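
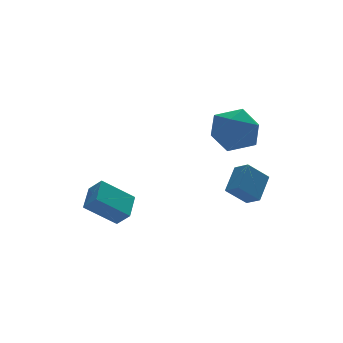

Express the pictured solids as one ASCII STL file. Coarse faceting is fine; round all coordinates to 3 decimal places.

solid 
facet normal -0.766 0.198 0.611
outer loop
vertex -4.723 1.21 -2.742
vertex -4.012 2.255 -2.189
vertex -5.072 1.776 -3.363
endloop
endfacet
facet normal -0.515 -0.758 -0.401
outer loop
vertex -3.708 1.425 -4.451
vertex -4.723 1.21 -2.742
vertex -5.072 1.776 -3.363
endloop
endfacet
facet normal -0.766 0.197 0.611
outer loop
vertex -5.072 1.776 -3.363
vertex -4.012 2.255 -2.189
vertex -4.361 2.821 -2.809
endloop
endfacet
facet normal -0.384 0.623 -0.682
outer loop
vertex -4.361 2.821 -2.809
vertex -3.708 1.425 -4.451
vertex -5.072 1.776 -3.363
endloop
endfacet
facet normal 0.384 -0.622 0.682
outer loop
vertex -4.723 1.21 -2.742
vertex -2.648 1.904 -3.277
vertex -4.012 2.255 -2.189
endloop
endfacet
facet normal -0.515 -0.757 -0.401
outer loop
vertex -3.359 0.859 -3.831
vertex -4.723 1.21 -2.742
vertex -3.708 1.425 -4.451
endloop
endfacet
facet normal 0.384 -0.623 0.682
outer loop
vertex -3.359 0.859 -3.831
vertex -2.648 1.904 -3.277
vertex -4.723 1.21 -2.742
endloop
endfacet
facet normal 0.515 0.757 0.401
outer loop
vertex -4.012 2.255 -2.189
vertex -2.648 1.904 -3.277
vertex -4.361 2.821 -2.809
endloop
endfacet
facet normal -0.384 0.622 -0.682
outer loop
vertex -2.997 2.47 -3.898
vertex -3.708 1.425 -4.451
vertex -4.361 2.821 -2.809
endloop
endfacet
facet normal 0.515 0.758 0.401
outer loop
vertex -4.361 2.821 -2.809
vertex -2.648 1.904 -3.277
vertex -2.997 2.47 -3.898
endloop
endfacet
facet normal 0.766 -0.198 -0.612
outer loop
vertex -2.997 2.47 -3.898
vertex -3.359 0.859 -3.831
vertex -3.708 1.425 -4.451
endloop
endfacet
facet normal 0.767 -0.198 -0.611
outer loop
vertex -2.648 1.904 -3.277
vertex -3.359 0.859 -3.831
vertex -2.997 2.47 -3.898
endloop
endfacet
facet normal -0.591 -0.550 -0.591
outer loop
vertex 0.968 -2.413 -2.456
vertex 0.024 -2.303 -1.614
vertex 0.714 -1.74 -2.828
endloop
endfacet
facet normal 0.743 -0.086 -0.663
outer loop
vertex 1.576 -0.937 -1.966
vertex 0.968 -2.413 -2.456
vertex 0.714 -1.74 -2.828
endloop
endfacet
facet normal -0.590 -0.550 -0.591
outer loop
vertex 0.714 -1.74 -2.828
vertex 0.024 -2.303 -1.614
vertex -0.23 -1.63 -1.987
endloop
endfacet
facet normal -0.313 0.831 -0.460
outer loop
vertex -0.23 -1.63 -1.987
vertex 1.576 -0.937 -1.966
vertex 0.714 -1.74 -2.828
endloop
endfacet
facet normal 0.314 -0.831 0.460
outer loop
vertex 0.968 -2.413 -2.456
vertex 0.886 -1.5 -0.752
vertex 0.024 -2.303 -1.614
endloop
endfacet
facet normal 0.744 -0.086 -0.663
outer loop
vertex 1.83 -1.61 -1.593
vertex 0.968 -2.413 -2.456
vertex 1.576 -0.937 -1.966
endloop
endfacet
facet normal 0.313 -0.831 0.460
outer loop
vertex 1.83 -1.61 -1.593
vertex 0.886 -1.5 -0.752
vertex 0.968 -2.413 -2.456
endloop
endfacet
facet normal -0.744 0.087 0.663
outer loop
vertex 0.024 -2.303 -1.614
vertex 0.886 -1.5 -0.752
vertex -0.23 -1.63 -1.987
endloop
endfacet
facet normal -0.313 0.831 -0.460
outer loop
vertex 0.632 -0.827 -1.124
vertex 1.576 -0.937 -1.966
vertex -0.23 -1.63 -1.987
endloop
endfacet
facet normal -0.744 0.086 0.663
outer loop
vertex -0.23 -1.63 -1.987
vertex 0.886 -1.5 -0.752
vertex 0.632 -0.827 -1.124
endloop
endfacet
facet normal 0.591 0.550 0.590
outer loop
vertex 0.632 -0.827 -1.124
vertex 1.83 -1.61 -1.593
vertex 1.576 -0.937 -1.966
endloop
endfacet
facet normal 0.591 0.550 0.591
outer loop
vertex 0.886 -1.5 -0.752
vertex 1.83 -1.61 -1.593
vertex 0.632 -0.827 -1.124
endloop
endfacet
facet normal 0.144 0.902 -0.408
outer loop
vertex 0.732 -1.103 0.503
vertex -0.356 -0.752 0.896
vertex 0.618 -0.592 1.593
endloop
endfacet
facet normal 0.764 0.612 -0.207
outer loop
vertex 0.732 -1.103 0.503
vertex 0.618 -0.592 1.593
vertex 1.344 -1.548 1.447
endloop
endfacet
facet normal 0.836 -0.012 -0.548
outer loop
vertex 0.732 -1.103 0.503
vertex 1.344 -1.548 1.447
vertex 0.817 -2.3 0.659
endloop
endfacet
facet normal 0.262 -0.106 -0.959
outer loop
vertex 0.732 -1.103 0.503
vertex 0.817 -2.3 0.659
vertex -0.233 -1.808 0.318
endloop
endfacet
facet normal -0.167 0.458 -0.873
outer loop
vertex 0.732 -1.103 0.503
vertex -0.233 -1.808 0.318
vertex -0.356 -0.752 0.896
endloop
endfacet
facet normal 0.727 0.477 0.493
outer loop
vertex 1.344 -1.548 1.447
vertex 0.618 -0.592 1.593
vertex 0.633 -1.472 2.422
endloop
endfacet
facet normal -0.276 0.946 0.168
outer loop
vertex 0.618 -0.592 1.593
vertex -0.356 -0.752 0.896
vertex -0.417 -0.98 2.081
endloop
endfacet
facet normal -0.778 0.230 -0.585
outer loop
vertex -0.356 -0.752 0.896
vertex -0.233 -1.808 0.318
vertex -0.944 -1.732 1.293
endloop
endfacet
facet normal -0.085 -0.684 -0.725
outer loop
vertex -0.233 -1.808 0.318
vertex 0.817 -2.3 0.659
vertex -0.218 -2.688 1.147
endloop
endfacet
facet normal 0.845 -0.531 -0.059
outer loop
vertex 0.817 -2.3 0.659
vertex 1.344 -1.548 1.447
vertex 0.756 -2.528 1.844
endloop
endfacet
facet normal -0.262 0.106 0.959
outer loop
vertex -0.332 -2.177 2.237
vertex 0.633 -1.472 2.422
vertex -0.417 -0.98 2.081
endloop
endfacet
facet normal -0.836 0.012 0.548
outer loop
vertex -0.332 -2.177 2.237
vertex -0.417 -0.98 2.081
vertex -0.944 -1.732 1.293
endloop
endfacet
facet normal -0.764 -0.612 0.207
outer loop
vertex -0.332 -2.177 2.237
vertex -0.944 -1.732 1.293
vertex -0.218 -2.688 1.147
endloop
endfacet
facet normal -0.144 -0.902 0.408
outer loop
vertex -0.332 -2.177 2.237
vertex -0.218 -2.688 1.147
vertex 0.756 -2.528 1.844
endloop
endfacet
facet normal 0.167 -0.458 0.873
outer loop
vertex -0.332 -2.177 2.237
vertex 0.756 -2.528 1.844
vertex 0.633 -1.472 2.422
endloop
endfacet
facet normal 0.085 0.684 0.725
outer loop
vertex -0.417 -0.98 2.081
vertex 0.633 -1.472 2.422
vertex 0.618 -0.592 1.593
endloop
endfacet
facet normal -0.845 0.531 0.059
outer loop
vertex -0.944 -1.732 1.293
vertex -0.417 -0.98 2.081
vertex -0.356 -0.752 0.896
endloop
endfacet
facet normal -0.727 -0.477 -0.493
outer loop
vertex -0.218 -2.688 1.147
vertex -0.944 -1.732 1.293
vertex -0.233 -1.808 0.318
endloop
endfacet
facet normal 0.276 -0.946 -0.168
outer loop
vertex 0.756 -2.528 1.844
vertex -0.218 -2.688 1.147
vertex 0.817 -2.3 0.659
endloop
endfacet
facet normal 0.778 -0.230 0.585
outer loop
vertex 0.633 -1.472 2.422
vertex 0.756 -2.528 1.844
vertex 1.344 -1.548 1.447
endloop
endfacet

endsolid


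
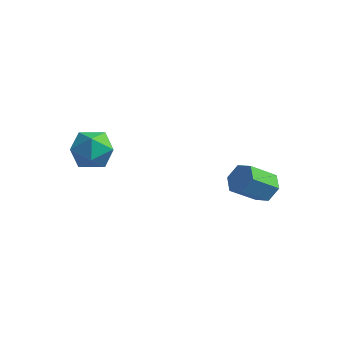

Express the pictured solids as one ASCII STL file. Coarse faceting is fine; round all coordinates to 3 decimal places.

solid 
facet normal -0.462 0.695 0.551
outer loop
vertex -1.04 -1.644 0.128
vertex -1.178 -2.281 0.815
vertex -0.392 -1.754 0.809
endloop
endfacet
facet normal 0.032 0.991 0.130
outer loop
vertex -1.04 -1.644 0.128
vertex -0.392 -1.754 0.809
vertex -0.12 -1.645 -0.091
endloop
endfacet
facet normal -0.129 0.827 -0.547
outer loop
vertex -1.04 -1.644 0.128
vertex -0.12 -1.645 -0.091
vertex -0.738 -2.105 -0.641
endloop
endfacet
facet normal -0.723 0.430 -0.541
outer loop
vertex -1.04 -1.644 0.128
vertex -0.738 -2.105 -0.641
vertex -1.392 -2.498 -0.08
endloop
endfacet
facet normal -0.927 0.349 0.137
outer loop
vertex -1.04 -1.644 0.128
vertex -1.392 -2.498 -0.08
vertex -1.178 -2.281 0.815
endloop
endfacet
facet normal 0.661 0.694 0.284
outer loop
vertex -0.12 -1.645 -0.091
vertex -0.392 -1.754 0.809
vertex 0.312 -2.282 0.46
endloop
endfacet
facet normal -0.137 0.215 0.967
outer loop
vertex -0.392 -1.754 0.809
vertex -1.178 -2.281 0.815
vertex -0.342 -2.675 1.021
endloop
endfacet
facet normal -0.890 -0.347 0.297
outer loop
vertex -1.178 -2.281 0.815
vertex -1.392 -2.498 -0.08
vertex -0.96 -3.135 0.471
endloop
endfacet
facet normal -0.558 -0.215 -0.801
outer loop
vertex -1.392 -2.498 -0.08
vertex -0.738 -2.105 -0.641
vertex -0.688 -3.026 -0.429
endloop
endfacet
facet normal 0.401 0.429 -0.809
outer loop
vertex -0.738 -2.105 -0.641
vertex -0.12 -1.645 -0.091
vertex 0.098 -2.499 -0.435
endloop
endfacet
facet normal 0.723 -0.430 0.541
outer loop
vertex -0.04 -3.136 0.252
vertex 0.312 -2.282 0.46
vertex -0.342 -2.675 1.021
endloop
endfacet
facet normal 0.129 -0.827 0.547
outer loop
vertex -0.04 -3.136 0.252
vertex -0.342 -2.675 1.021
vertex -0.96 -3.135 0.471
endloop
endfacet
facet normal -0.032 -0.991 -0.130
outer loop
vertex -0.04 -3.136 0.252
vertex -0.96 -3.135 0.471
vertex -0.688 -3.026 -0.429
endloop
endfacet
facet normal 0.462 -0.695 -0.551
outer loop
vertex -0.04 -3.136 0.252
vertex -0.688 -3.026 -0.429
vertex 0.098 -2.499 -0.435
endloop
endfacet
facet normal 0.927 -0.349 -0.137
outer loop
vertex -0.04 -3.136 0.252
vertex 0.098 -2.499 -0.435
vertex 0.312 -2.282 0.46
endloop
endfacet
facet normal 0.558 0.215 0.801
outer loop
vertex -0.342 -2.675 1.021
vertex 0.312 -2.282 0.46
vertex -0.392 -1.754 0.809
endloop
endfacet
facet normal -0.401 -0.429 0.809
outer loop
vertex -0.96 -3.135 0.471
vertex -0.342 -2.675 1.021
vertex -1.178 -2.281 0.815
endloop
endfacet
facet normal -0.661 -0.694 -0.284
outer loop
vertex -0.688 -3.026 -0.429
vertex -0.96 -3.135 0.471
vertex -1.392 -2.498 -0.08
endloop
endfacet
facet normal 0.137 -0.215 -0.967
outer loop
vertex 0.098 -2.499 -0.435
vertex -0.688 -3.026 -0.429
vertex -0.738 -2.105 -0.641
endloop
endfacet
facet normal 0.890 0.347 -0.297
outer loop
vertex 0.312 -2.282 0.46
vertex 0.098 -2.499 -0.435
vertex -0.12 -1.645 -0.091
endloop
endfacet
facet normal 0.413 0.673 -0.613
outer loop
vertex 4.726 2.014 -2.53
vertex 4.097 2.148 -2.807
vertex 4.321 2.514 -2.254
endloop
endfacet
facet normal 0.704 0.192 0.684
outer loop
vertex 4.726 2.014 -2.53
vertex 4.321 2.514 -2.254
vertex 4.152 1.079 -1.677
endloop
endfacet
facet normal 0.704 0.192 0.683
outer loop
vertex 4.152 1.079 -1.677
vertex 4.321 2.514 -2.254
vertex 3.748 1.579 -1.401
endloop
endfacet
facet normal -0.412 -0.672 0.615
outer loop
vertex 4.152 1.079 -1.677
vertex 3.748 1.579 -1.401
vertex 3.523 1.212 -1.953
endloop
endfacet
facet normal 0.413 0.673 -0.613
outer loop
vertex 4.321 2.514 -2.254
vertex 4.097 2.148 -2.807
vertex 3.692 2.648 -2.531
endloop
endfacet
facet normal -0.149 0.715 0.683
outer loop
vertex 4.321 2.514 -2.254
vertex 3.692 2.648 -2.531
vertex 3.748 1.579 -1.401
endloop
endfacet
facet normal -0.149 0.715 0.683
outer loop
vertex 3.748 1.579 -1.401
vertex 3.692 2.648 -2.531
vertex 3.119 1.712 -1.677
endloop
endfacet
facet normal -0.412 -0.672 0.615
outer loop
vertex 3.748 1.579 -1.401
vertex 3.119 1.712 -1.677
vertex 3.523 1.212 -1.953
endloop
endfacet
facet normal 0.412 0.673 -0.614
outer loop
vertex 3.692 2.648 -2.531
vertex 4.097 2.148 -2.807
vertex 3.468 2.281 -3.083
endloop
endfacet
facet normal -0.853 0.522 -0.001
outer loop
vertex 3.692 2.648 -2.531
vertex 3.468 2.281 -3.083
vertex 3.119 1.712 -1.677
endloop
endfacet
facet normal -0.852 0.523 0.000
outer loop
vertex 3.119 1.712 -1.677
vertex 3.468 2.281 -3.083
vertex 2.894 1.346 -2.23
endloop
endfacet
facet normal -0.414 -0.673 0.614
outer loop
vertex 3.119 1.712 -1.677
vertex 2.894 1.346 -2.23
vertex 3.523 1.212 -1.953
endloop
endfacet
facet normal 0.412 0.672 -0.615
outer loop
vertex 3.468 2.281 -3.083
vertex 4.097 2.148 -2.807
vertex 3.872 1.781 -3.359
endloop
endfacet
facet normal -0.704 -0.192 -0.684
outer loop
vertex 3.468 2.281 -3.083
vertex 3.872 1.781 -3.359
vertex 2.894 1.346 -2.23
endloop
endfacet
facet normal -0.704 -0.193 -0.684
outer loop
vertex 2.894 1.346 -2.23
vertex 3.872 1.781 -3.359
vertex 3.299 0.846 -2.506
endloop
endfacet
facet normal -0.413 -0.673 0.613
outer loop
vertex 2.894 1.346 -2.23
vertex 3.299 0.846 -2.506
vertex 3.523 1.212 -1.953
endloop
endfacet
facet normal 0.412 0.672 -0.615
outer loop
vertex 3.872 1.781 -3.359
vertex 4.097 2.148 -2.807
vertex 4.501 1.648 -3.083
endloop
endfacet
facet normal 0.149 -0.715 -0.683
outer loop
vertex 3.872 1.781 -3.359
vertex 4.501 1.648 -3.083
vertex 3.299 0.846 -2.506
endloop
endfacet
facet normal 0.149 -0.715 -0.683
outer loop
vertex 3.299 0.846 -2.506
vertex 4.501 1.648 -3.083
vertex 3.928 0.712 -2.229
endloop
endfacet
facet normal -0.413 -0.673 0.613
outer loop
vertex 3.299 0.846 -2.506
vertex 3.928 0.712 -2.229
vertex 3.523 1.212 -1.953
endloop
endfacet
facet normal 0.414 0.673 -0.614
outer loop
vertex 4.501 1.648 -3.083
vertex 4.097 2.148 -2.807
vertex 4.726 2.014 -2.53
endloop
endfacet
facet normal 0.853 -0.523 -0.001
outer loop
vertex 4.501 1.648 -3.083
vertex 4.726 2.014 -2.53
vertex 3.928 0.712 -2.229
endloop
endfacet
facet normal 0.853 -0.522 0.001
outer loop
vertex 3.928 0.712 -2.229
vertex 4.726 2.014 -2.53
vertex 4.152 1.079 -1.677
endloop
endfacet
facet normal -0.412 -0.673 0.614
outer loop
vertex 3.928 0.712 -2.229
vertex 4.152 1.079 -1.677
vertex 3.523 1.212 -1.953
endloop
endfacet

endsolid


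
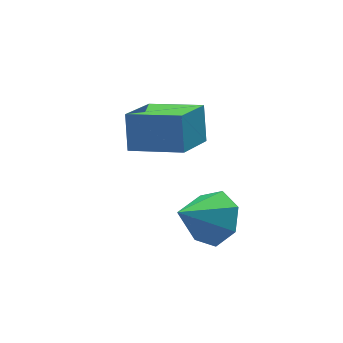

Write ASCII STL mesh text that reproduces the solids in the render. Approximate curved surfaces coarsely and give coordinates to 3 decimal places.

solid 
facet normal 0.748 0.153 -0.645
outer loop
vertex 4.137 0.794 -0.809
vertex 3.66 0.315 -1.476
vertex 3.636 1.245 -1.283
endloop
endfacet
facet normal -0.113 0.657 0.745
outer loop
vertex 4.137 0.794 -0.809
vertex 3.636 1.245 -1.283
vertex 2.44 0.065 -0.424
endloop
endfacet
facet normal 0.748 0.153 -0.646
outer loop
vertex 3.636 1.245 -1.283
vertex 3.66 0.315 -1.476
vertex 3.152 0.996 -1.902
endloop
endfacet
facet normal -0.622 0.762 0.180
outer loop
vertex 3.636 1.245 -1.283
vertex 3.152 0.996 -1.902
vertex 2.44 0.065 -0.424
endloop
endfacet
facet normal 0.748 0.154 -0.646
outer loop
vertex 3.152 0.996 -1.902
vertex 3.66 0.315 -1.476
vertex 3.051 0.234 -2.201
endloop
endfacet
facet normal -0.925 0.239 -0.295
outer loop
vertex 3.152 0.996 -1.902
vertex 3.051 0.234 -2.201
vertex 2.44 0.065 -0.424
endloop
endfacet
facet normal 0.748 0.154 -0.646
outer loop
vertex 3.051 0.234 -2.201
vertex 3.66 0.315 -1.476
vertex 3.408 -0.466 -1.954
endloop
endfacet
facet normal -0.793 -0.518 -0.322
outer loop
vertex 3.051 0.234 -2.201
vertex 3.408 -0.466 -1.954
vertex 2.44 0.065 -0.424
endloop
endfacet
facet normal 0.748 0.154 -0.646
outer loop
vertex 3.408 -0.466 -1.954
vertex 3.66 0.315 -1.476
vertex 3.955 -0.578 -1.347
endloop
endfacet
facet normal -0.325 -0.938 0.120
outer loop
vertex 3.408 -0.466 -1.954
vertex 3.955 -0.578 -1.347
vertex 2.44 0.065 -0.424
endloop
endfacet
facet normal 0.748 0.154 -0.645
outer loop
vertex 3.955 -0.578 -1.347
vertex 3.66 0.315 -1.476
vertex 4.279 -0.017 -0.837
endloop
endfacet
facet normal 0.125 -0.706 0.697
outer loop
vertex 3.955 -0.578 -1.347
vertex 4.279 -0.017 -0.837
vertex 2.44 0.065 -0.424
endloop
endfacet
facet normal 0.748 0.153 -0.645
outer loop
vertex 4.279 -0.017 -0.837
vertex 3.66 0.315 -1.476
vertex 4.137 0.794 -0.809
endloop
endfacet
facet normal 0.219 0.005 0.976
outer loop
vertex 4.279 -0.017 -0.837
vertex 4.137 0.794 -0.809
vertex 2.44 0.065 -0.424
endloop
endfacet
facet normal -0.744 0.619 -0.250
outer loop
vertex 1.832 2.475 2.151
vertex 2.932 3.472 1.345
vertex 1.648 1.833 1.106
endloop
endfacet
facet normal -0.651 -0.590 0.477
outer loop
vertex 2.928 0.768 1.535
vertex 1.832 2.475 2.151
vertex 1.648 1.833 1.106
endloop
endfacet
facet normal -0.744 0.620 -0.249
outer loop
vertex 1.648 1.833 1.106
vertex 2.932 3.472 1.345
vertex 2.748 2.831 0.3
endloop
endfacet
facet normal -0.148 -0.517 -0.843
outer loop
vertex 2.748 2.831 0.3
vertex 2.928 0.768 1.535
vertex 1.648 1.833 1.106
endloop
endfacet
facet normal 0.148 0.518 0.843
outer loop
vertex 1.832 2.475 2.151
vertex 4.212 2.407 1.774
vertex 2.932 3.472 1.345
endloop
endfacet
facet normal -0.651 -0.590 0.477
outer loop
vertex 3.112 1.409 2.58
vertex 1.832 2.475 2.151
vertex 2.928 0.768 1.535
endloop
endfacet
facet normal 0.148 0.517 0.843
outer loop
vertex 3.112 1.409 2.58
vertex 4.212 2.407 1.774
vertex 1.832 2.475 2.151
endloop
endfacet
facet normal 0.651 0.590 -0.477
outer loop
vertex 2.932 3.472 1.345
vertex 4.212 2.407 1.774
vertex 2.748 2.831 0.3
endloop
endfacet
facet normal -0.148 -0.517 -0.843
outer loop
vertex 4.028 1.765 0.729
vertex 2.928 0.768 1.535
vertex 2.748 2.831 0.3
endloop
endfacet
facet normal 0.651 0.590 -0.477
outer loop
vertex 2.748 2.831 0.3
vertex 4.212 2.407 1.774
vertex 4.028 1.765 0.729
endloop
endfacet
facet normal 0.744 -0.620 0.249
outer loop
vertex 4.028 1.765 0.729
vertex 3.112 1.409 2.58
vertex 2.928 0.768 1.535
endloop
endfacet
facet normal 0.745 -0.619 0.249
outer loop
vertex 4.212 2.407 1.774
vertex 3.112 1.409 2.58
vertex 4.028 1.765 0.729
endloop
endfacet

endsolid


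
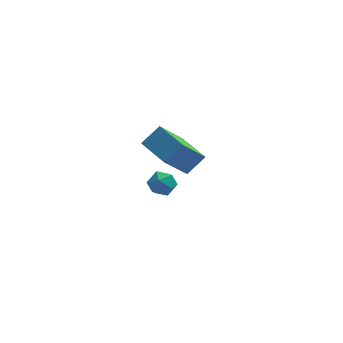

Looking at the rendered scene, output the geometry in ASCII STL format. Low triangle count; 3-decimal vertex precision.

solid 
facet normal -0.518 0.842 0.148
outer loop
vertex 0.554 1.711 -0.69
vertex 1.361 2.076 0.059
vertex 1.615 2.643 -2.285
endloop
endfacet
facet normal -0.695 -0.315 -0.646
outer loop
vertex 2.439 1.304 -2.519
vertex 0.554 1.711 -0.69
vertex 1.615 2.643 -2.285
endloop
endfacet
facet normal -0.519 0.842 0.148
outer loop
vertex 1.615 2.643 -2.285
vertex 1.361 2.076 0.059
vertex 2.421 3.008 -1.535
endloop
endfacet
facet normal 0.498 0.437 -0.748
outer loop
vertex 2.421 3.008 -1.535
vertex 2.439 1.304 -2.519
vertex 1.615 2.643 -2.285
endloop
endfacet
facet normal -0.498 -0.437 0.749
outer loop
vertex 0.554 1.711 -0.69
vertex 2.185 0.737 -0.175
vertex 1.361 2.076 0.059
endloop
endfacet
facet normal -0.695 -0.315 -0.646
outer loop
vertex 1.379 0.372 -0.925
vertex 0.554 1.711 -0.69
vertex 2.439 1.304 -2.519
endloop
endfacet
facet normal -0.498 -0.438 0.748
outer loop
vertex 1.379 0.372 -0.925
vertex 2.185 0.737 -0.175
vertex 0.554 1.711 -0.69
endloop
endfacet
facet normal 0.695 0.315 0.646
outer loop
vertex 1.361 2.076 0.059
vertex 2.185 0.737 -0.175
vertex 2.421 3.008 -1.535
endloop
endfacet
facet normal 0.497 0.438 -0.749
outer loop
vertex 3.246 1.669 -1.77
vertex 2.439 1.304 -2.519
vertex 2.421 3.008 -1.535
endloop
endfacet
facet normal 0.695 0.315 0.646
outer loop
vertex 2.421 3.008 -1.535
vertex 2.185 0.737 -0.175
vertex 3.246 1.669 -1.77
endloop
endfacet
facet normal 0.518 -0.842 -0.148
outer loop
vertex 3.246 1.669 -1.77
vertex 1.379 0.372 -0.925
vertex 2.439 1.304 -2.519
endloop
endfacet
facet normal 0.518 -0.842 -0.147
outer loop
vertex 2.185 0.737 -0.175
vertex 1.379 0.372 -0.925
vertex 3.246 1.669 -1.77
endloop
endfacet
facet normal 0.085 0.952 -0.294
outer loop
vertex 1.104 -2.936 0.248
vertex 0.614 -2.77 0.644
vertex 1.228 -2.757 0.863
endloop
endfacet
facet normal 0.716 0.618 -0.324
outer loop
vertex 1.104 -2.936 0.248
vertex 1.228 -2.757 0.863
vertex 1.546 -3.263 0.6
endloop
endfacet
facet normal 0.648 0.058 -0.760
outer loop
vertex 1.104 -2.936 0.248
vertex 1.546 -3.263 0.6
vertex 1.128 -3.587 0.219
endloop
endfacet
facet normal -0.024 0.044 -0.999
outer loop
vertex 1.104 -2.936 0.248
vertex 1.128 -3.587 0.219
vertex 0.552 -3.282 0.246
endloop
endfacet
facet normal -0.372 0.597 -0.711
outer loop
vertex 1.104 -2.936 0.248
vertex 0.552 -3.282 0.246
vertex 0.614 -2.77 0.644
endloop
endfacet
facet normal 0.867 0.374 0.329
outer loop
vertex 1.546 -3.263 0.6
vertex 1.228 -2.757 0.863
vertex 1.328 -3.298 1.214
endloop
endfacet
facet normal -0.154 0.913 0.377
outer loop
vertex 1.228 -2.757 0.863
vertex 0.614 -2.77 0.644
vertex 0.752 -2.993 1.241
endloop
endfacet
facet normal -0.892 0.339 -0.297
outer loop
vertex 0.614 -2.77 0.644
vertex 0.552 -3.282 0.246
vertex 0.334 -3.317 0.86
endloop
endfacet
facet normal -0.330 -0.556 -0.763
outer loop
vertex 0.552 -3.282 0.246
vertex 1.128 -3.587 0.219
vertex 0.652 -3.823 0.597
endloop
endfacet
facet normal 0.757 -0.535 -0.375
outer loop
vertex 1.128 -3.587 0.219
vertex 1.546 -3.263 0.6
vertex 1.266 -3.81 0.816
endloop
endfacet
facet normal 0.024 -0.044 0.999
outer loop
vertex 0.776 -3.644 1.212
vertex 1.328 -3.298 1.214
vertex 0.752 -2.993 1.241
endloop
endfacet
facet normal -0.648 -0.058 0.760
outer loop
vertex 0.776 -3.644 1.212
vertex 0.752 -2.993 1.241
vertex 0.334 -3.317 0.86
endloop
endfacet
facet normal -0.716 -0.618 0.324
outer loop
vertex 0.776 -3.644 1.212
vertex 0.334 -3.317 0.86
vertex 0.652 -3.823 0.597
endloop
endfacet
facet normal -0.085 -0.952 0.294
outer loop
vertex 0.776 -3.644 1.212
vertex 0.652 -3.823 0.597
vertex 1.266 -3.81 0.816
endloop
endfacet
facet normal 0.372 -0.597 0.711
outer loop
vertex 0.776 -3.644 1.212
vertex 1.266 -3.81 0.816
vertex 1.328 -3.298 1.214
endloop
endfacet
facet normal 0.330 0.556 0.763
outer loop
vertex 0.752 -2.993 1.241
vertex 1.328 -3.298 1.214
vertex 1.228 -2.757 0.863
endloop
endfacet
facet normal -0.757 0.535 0.375
outer loop
vertex 0.334 -3.317 0.86
vertex 0.752 -2.993 1.241
vertex 0.614 -2.77 0.644
endloop
endfacet
facet normal -0.867 -0.374 -0.329
outer loop
vertex 0.652 -3.823 0.597
vertex 0.334 -3.317 0.86
vertex 0.552 -3.282 0.246
endloop
endfacet
facet normal 0.154 -0.913 -0.377
outer loop
vertex 1.266 -3.81 0.816
vertex 0.652 -3.823 0.597
vertex 1.128 -3.587 0.219
endloop
endfacet
facet normal 0.892 -0.339 0.297
outer loop
vertex 1.328 -3.298 1.214
vertex 1.266 -3.81 0.816
vertex 1.546 -3.263 0.6
endloop
endfacet

endsolid


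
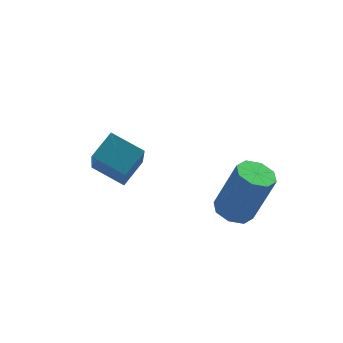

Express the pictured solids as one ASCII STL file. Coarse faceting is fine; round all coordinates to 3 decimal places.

solid 
facet normal -0.758 -0.421 -0.498
outer loop
vertex -3.679 -0.88 1.347
vertex -4.351 -0.13 1.737
vertex -3.255 0.399 -0.38
endloop
endfacet
facet normal 0.622 -0.695 -0.362
outer loop
vertex -2.549 0.79 0.083
vertex -3.679 -0.88 1.347
vertex -3.255 0.399 -0.38
endloop
endfacet
facet normal -0.759 -0.420 -0.498
outer loop
vertex -3.255 0.399 -0.38
vertex -4.351 -0.13 1.737
vertex -3.927 1.149 0.011
endloop
endfacet
facet normal 0.193 0.584 -0.788
outer loop
vertex -3.927 1.149 0.011
vertex -2.549 0.79 0.083
vertex -3.255 0.399 -0.38
endloop
endfacet
facet normal -0.194 -0.584 0.788
outer loop
vertex -3.679 -0.88 1.347
vertex -3.645 0.261 2.2
vertex -4.351 -0.13 1.737
endloop
endfacet
facet normal 0.622 -0.695 -0.362
outer loop
vertex -2.973 -0.489 1.809
vertex -3.679 -0.88 1.347
vertex -2.549 0.79 0.083
endloop
endfacet
facet normal -0.193 -0.584 0.789
outer loop
vertex -2.973 -0.489 1.809
vertex -3.645 0.261 2.2
vertex -3.679 -0.88 1.347
endloop
endfacet
facet normal -0.622 0.694 0.362
outer loop
vertex -4.351 -0.13 1.737
vertex -3.645 0.261 2.2
vertex -3.927 1.149 0.011
endloop
endfacet
facet normal 0.193 0.583 -0.789
outer loop
vertex -3.221 1.54 0.473
vertex -2.549 0.79 0.083
vertex -3.927 1.149 0.011
endloop
endfacet
facet normal -0.622 0.695 0.362
outer loop
vertex -3.927 1.149 0.011
vertex -3.645 0.261 2.2
vertex -3.221 1.54 0.473
endloop
endfacet
facet normal 0.758 0.421 0.498
outer loop
vertex -3.221 1.54 0.473
vertex -2.973 -0.489 1.809
vertex -2.549 0.79 0.083
endloop
endfacet
facet normal 0.759 0.420 0.498
outer loop
vertex -3.645 0.261 2.2
vertex -2.973 -0.489 1.809
vertex -3.221 1.54 0.473
endloop
endfacet
facet normal -0.345 0.100 -0.933
outer loop
vertex -0.379 -1.735 -0.559
vertex -0.93 -1.817 -0.364
vertex -0.581 -1.348 -0.443
endloop
endfacet
facet normal 0.825 0.506 -0.252
outer loop
vertex -0.379 -1.735 -0.559
vertex -0.581 -1.348 -0.443
vertex 0.201 -1.901 1.009
endloop
endfacet
facet normal 0.825 0.506 -0.252
outer loop
vertex 0.201 -1.901 1.009
vertex -0.581 -1.348 -0.443
vertex -0.001 -1.514 1.124
endloop
endfacet
facet normal 0.345 -0.097 0.934
outer loop
vertex 0.201 -1.901 1.009
vertex -0.001 -1.514 1.124
vertex -0.35 -1.983 1.204
endloop
endfacet
facet normal -0.345 0.099 -0.933
outer loop
vertex -0.581 -1.348 -0.443
vertex -0.93 -1.817 -0.364
vertex -0.987 -1.236 -0.281
endloop
endfacet
facet normal 0.267 0.964 0.003
outer loop
vertex -0.581 -1.348 -0.443
vertex -0.987 -1.236 -0.281
vertex -0.001 -1.514 1.124
endloop
endfacet
facet normal 0.269 0.963 0.002
outer loop
vertex -0.001 -1.514 1.124
vertex -0.987 -1.236 -0.281
vertex -0.407 -1.401 1.287
endloop
endfacet
facet normal 0.347 -0.099 0.933
outer loop
vertex -0.001 -1.514 1.124
vertex -0.407 -1.401 1.287
vertex -0.35 -1.983 1.204
endloop
endfacet
facet normal -0.344 0.100 -0.934
outer loop
vertex -0.987 -1.236 -0.281
vertex -0.93 -1.817 -0.364
vertex -1.36 -1.464 -0.168
endloop
endfacet
facet normal -0.447 0.857 0.255
outer loop
vertex -0.987 -1.236 -0.281
vertex -1.36 -1.464 -0.168
vertex -0.407 -1.401 1.287
endloop
endfacet
facet normal -0.448 0.856 0.256
outer loop
vertex -0.407 -1.401 1.287
vertex -1.36 -1.464 -0.168
vertex -0.78 -1.63 1.4
endloop
endfacet
facet normal 0.344 -0.099 0.934
outer loop
vertex -0.407 -1.401 1.287
vertex -0.78 -1.63 1.4
vertex -0.35 -1.983 1.204
endloop
endfacet
facet normal -0.345 0.098 -0.933
outer loop
vertex -1.36 -1.464 -0.168
vertex -0.93 -1.817 -0.364
vertex -1.481 -1.899 -0.169
endloop
endfacet
facet normal -0.899 0.249 0.359
outer loop
vertex -1.36 -1.464 -0.168
vertex -1.481 -1.899 -0.169
vertex -0.78 -1.63 1.4
endloop
endfacet
facet normal -0.899 0.249 0.359
outer loop
vertex -0.78 -1.63 1.4
vertex -1.481 -1.899 -0.169
vertex -0.901 -2.065 1.399
endloop
endfacet
facet normal 0.345 -0.098 0.933
outer loop
vertex -0.78 -1.63 1.4
vertex -0.901 -2.065 1.399
vertex -0.35 -1.983 1.204
endloop
endfacet
facet normal -0.345 0.097 -0.934
outer loop
vertex -1.481 -1.899 -0.169
vertex -0.93 -1.817 -0.364
vertex -1.279 -2.286 -0.284
endloop
endfacet
facet normal -0.825 -0.506 0.252
outer loop
vertex -1.481 -1.899 -0.169
vertex -1.279 -2.286 -0.284
vertex -0.901 -2.065 1.399
endloop
endfacet
facet normal -0.825 -0.506 0.252
outer loop
vertex -0.901 -2.065 1.399
vertex -1.279 -2.286 -0.284
vertex -0.699 -2.452 1.283
endloop
endfacet
facet normal 0.345 -0.100 0.933
outer loop
vertex -0.901 -2.065 1.399
vertex -0.699 -2.452 1.283
vertex -0.35 -1.983 1.204
endloop
endfacet
facet normal -0.347 0.099 -0.933
outer loop
vertex -1.279 -2.286 -0.284
vertex -0.93 -1.817 -0.364
vertex -0.873 -2.399 -0.447
endloop
endfacet
facet normal -0.269 -0.963 -0.002
outer loop
vertex -1.279 -2.286 -0.284
vertex -0.873 -2.399 -0.447
vertex -0.699 -2.452 1.283
endloop
endfacet
facet normal -0.267 -0.964 -0.003
outer loop
vertex -0.699 -2.452 1.283
vertex -0.873 -2.399 -0.447
vertex -0.293 -2.564 1.121
endloop
endfacet
facet normal 0.345 -0.099 0.933
outer loop
vertex -0.699 -2.452 1.283
vertex -0.293 -2.564 1.121
vertex -0.35 -1.983 1.204
endloop
endfacet
facet normal -0.344 0.099 -0.934
outer loop
vertex -0.873 -2.399 -0.447
vertex -0.93 -1.817 -0.364
vertex -0.5 -2.17 -0.56
endloop
endfacet
facet normal 0.448 -0.856 -0.256
outer loop
vertex -0.873 -2.399 -0.447
vertex -0.5 -2.17 -0.56
vertex -0.293 -2.564 1.121
endloop
endfacet
facet normal 0.447 -0.857 -0.256
outer loop
vertex -0.293 -2.564 1.121
vertex -0.5 -2.17 -0.56
vertex 0.08 -2.336 1.008
endloop
endfacet
facet normal 0.344 -0.100 0.934
outer loop
vertex -0.293 -2.564 1.121
vertex 0.08 -2.336 1.008
vertex -0.35 -1.983 1.204
endloop
endfacet
facet normal -0.345 0.098 -0.933
outer loop
vertex -0.5 -2.17 -0.56
vertex -0.93 -1.817 -0.364
vertex -0.379 -1.735 -0.559
endloop
endfacet
facet normal 0.899 -0.249 -0.359
outer loop
vertex -0.5 -2.17 -0.56
vertex -0.379 -1.735 -0.559
vertex 0.08 -2.336 1.008
endloop
endfacet
facet normal 0.899 -0.249 -0.359
outer loop
vertex 0.08 -2.336 1.008
vertex -0.379 -1.735 -0.559
vertex 0.201 -1.901 1.009
endloop
endfacet
facet normal 0.345 -0.098 0.933
outer loop
vertex 0.08 -2.336 1.008
vertex 0.201 -1.901 1.009
vertex -0.35 -1.983 1.204
endloop
endfacet

endsolid


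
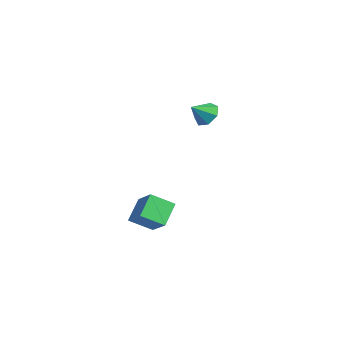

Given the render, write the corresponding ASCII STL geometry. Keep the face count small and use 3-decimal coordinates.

solid 
facet normal -0.193 0.785 -0.589
outer loop
vertex -3.032 2.5 2.669
vertex -3.879 2.681 3.188
vertex -2.949 3.037 3.357
endloop
endfacet
facet normal 0.928 -0.340 0.153
outer loop
vertex -3.032 2.5 2.669
vertex -2.949 3.037 3.357
vertex -3.601 1.559 4.032
endloop
endfacet
facet normal -0.193 0.784 -0.590
outer loop
vertex -2.949 3.037 3.357
vertex -3.879 2.681 3.188
vertex -3.567 3.306 3.917
endloop
endfacet
facet normal 0.679 0.035 0.733
outer loop
vertex -2.949 3.037 3.357
vertex -3.567 3.306 3.917
vertex -3.601 1.559 4.032
endloop
endfacet
facet normal -0.194 0.784 -0.589
outer loop
vertex -3.567 3.306 3.917
vertex -3.879 2.681 3.188
vertex -4.419 3.104 3.929
endloop
endfacet
facet normal -0.002 0.066 0.998
outer loop
vertex -3.567 3.306 3.917
vertex -4.419 3.104 3.929
vertex -3.601 1.559 4.032
endloop
endfacet
facet normal -0.194 0.784 -0.589
outer loop
vertex -4.419 3.104 3.929
vertex -3.879 2.681 3.188
vertex -4.865 2.583 3.383
endloop
endfacet
facet normal -0.604 -0.270 0.750
outer loop
vertex -4.419 3.104 3.929
vertex -4.865 2.583 3.383
vertex -3.601 1.559 4.032
endloop
endfacet
facet normal -0.195 0.784 -0.590
outer loop
vertex -4.865 2.583 3.383
vertex -3.879 2.681 3.188
vertex -4.568 2.136 2.691
endloop
endfacet
facet normal -0.673 -0.719 0.176
outer loop
vertex -4.865 2.583 3.383
vertex -4.568 2.136 2.691
vertex -3.601 1.559 4.032
endloop
endfacet
facet normal -0.194 0.784 -0.590
outer loop
vertex -4.568 2.136 2.691
vertex -3.879 2.681 3.188
vertex -3.752 2.099 2.373
endloop
endfacet
facet normal -0.157 -0.943 -0.293
outer loop
vertex -4.568 2.136 2.691
vertex -3.752 2.099 2.373
vertex -3.601 1.559 4.032
endloop
endfacet
facet normal -0.194 0.784 -0.590
outer loop
vertex -3.752 2.099 2.373
vertex -3.879 2.681 3.188
vertex -3.032 2.5 2.669
endloop
endfacet
facet normal 0.556 -0.774 -0.303
outer loop
vertex -3.752 2.099 2.373
vertex -3.032 2.5 2.669
vertex -3.601 1.559 4.032
endloop
endfacet
facet normal -0.831 -0.140 -0.538
outer loop
vertex 2.333 -3.607 -0.727
vertex 2.633 -2.222 -1.552
vertex 3.257 -4.516 -1.918
endloop
endfacet
facet normal -0.183 -0.845 0.503
outer loop
vertex 4.787 -4.258 -0.928
vertex 2.333 -3.607 -0.727
vertex 3.257 -4.516 -1.918
endloop
endfacet
facet normal -0.831 -0.140 -0.538
outer loop
vertex 3.257 -4.516 -1.918
vertex 2.633 -2.222 -1.552
vertex 3.557 -3.13 -2.743
endloop
endfacet
facet normal 0.525 -0.516 -0.677
outer loop
vertex 3.557 -3.13 -2.743
vertex 4.787 -4.258 -0.928
vertex 3.257 -4.516 -1.918
endloop
endfacet
facet normal -0.525 0.517 0.676
outer loop
vertex 2.333 -3.607 -0.727
vertex 4.163 -1.964 -0.562
vertex 2.633 -2.222 -1.552
endloop
endfacet
facet normal -0.183 -0.845 0.502
outer loop
vertex 3.863 -3.35 0.263
vertex 2.333 -3.607 -0.727
vertex 4.787 -4.258 -0.928
endloop
endfacet
facet normal -0.525 0.516 0.677
outer loop
vertex 3.863 -3.35 0.263
vertex 4.163 -1.964 -0.562
vertex 2.333 -3.607 -0.727
endloop
endfacet
facet normal 0.183 0.845 -0.503
outer loop
vertex 2.633 -2.222 -1.552
vertex 4.163 -1.964 -0.562
vertex 3.557 -3.13 -2.743
endloop
endfacet
facet normal 0.525 -0.517 -0.677
outer loop
vertex 5.087 -2.873 -1.753
vertex 4.787 -4.258 -0.928
vertex 3.557 -3.13 -2.743
endloop
endfacet
facet normal 0.183 0.845 -0.503
outer loop
vertex 3.557 -3.13 -2.743
vertex 4.163 -1.964 -0.562
vertex 5.087 -2.873 -1.753
endloop
endfacet
facet normal 0.831 0.140 0.538
outer loop
vertex 5.087 -2.873 -1.753
vertex 3.863 -3.35 0.263
vertex 4.787 -4.258 -0.928
endloop
endfacet
facet normal 0.831 0.140 0.538
outer loop
vertex 4.163 -1.964 -0.562
vertex 3.863 -3.35 0.263
vertex 5.087 -2.873 -1.753
endloop
endfacet

endsolid


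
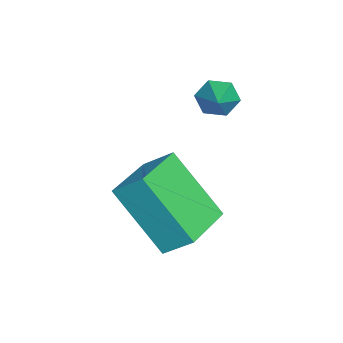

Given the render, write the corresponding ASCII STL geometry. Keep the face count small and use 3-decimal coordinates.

solid 
facet normal -0.871 -0.104 -0.480
outer loop
vertex 0.276 -1.762 2.145
vertex 0.019 -1.445 2.543
vertex 0.243 -1.196 2.082
endloop
endfacet
facet normal 0.774 -0.025 -0.632
outer loop
vertex 0.276 -1.762 2.145
vertex 0.243 -1.196 2.082
vertex 1.101 -1.315 3.137
endloop
endfacet
facet normal -0.871 -0.104 -0.480
outer loop
vertex 0.243 -1.196 2.082
vertex 0.019 -1.445 2.543
vertex -0.014 -0.879 2.48
endloop
endfacet
facet normal 0.502 0.805 -0.317
outer loop
vertex 0.243 -1.196 2.082
vertex -0.014 -0.879 2.48
vertex 1.101 -1.315 3.137
endloop
endfacet
facet normal -0.873 -0.104 -0.477
outer loop
vertex -0.014 -0.879 2.48
vertex 0.019 -1.445 2.543
vertex -0.237 -1.128 2.942
endloop
endfacet
facet normal 0.050 0.869 0.492
outer loop
vertex -0.014 -0.879 2.48
vertex -0.237 -1.128 2.942
vertex 1.101 -1.315 3.137
endloop
endfacet
facet normal -0.873 -0.104 -0.477
outer loop
vertex -0.237 -1.128 2.942
vertex 0.019 -1.445 2.543
vertex -0.204 -1.694 3.005
endloop
endfacet
facet normal -0.129 0.102 0.986
outer loop
vertex -0.237 -1.128 2.942
vertex -0.204 -1.694 3.005
vertex 1.101 -1.315 3.137
endloop
endfacet
facet normal -0.872 -0.107 -0.478
outer loop
vertex -0.204 -1.694 3.005
vertex 0.019 -1.445 2.543
vertex 0.053 -2.01 2.607
endloop
endfacet
facet normal 0.144 -0.728 0.671
outer loop
vertex -0.204 -1.694 3.005
vertex 0.053 -2.01 2.607
vertex 1.101 -1.315 3.137
endloop
endfacet
facet normal -0.872 -0.107 -0.478
outer loop
vertex 0.053 -2.01 2.607
vertex 0.019 -1.445 2.543
vertex 0.276 -1.762 2.145
endloop
endfacet
facet normal 0.595 -0.792 -0.138
outer loop
vertex 0.053 -2.01 2.607
vertex 0.276 -1.762 2.145
vertex 1.101 -1.315 3.137
endloop
endfacet
facet normal -0.938 0.325 -0.118
outer loop
vertex 1.399 -3.075 0.979
vertex 1.576 -2.327 1.634
vertex 2.044 -1.805 -0.645
endloop
endfacet
facet normal -0.176 -0.740 -0.649
outer loop
vertex 3.564 -2.333 -0.454
vertex 1.399 -3.075 0.979
vertex 2.044 -1.805 -0.645
endloop
endfacet
facet normal -0.938 0.325 -0.118
outer loop
vertex 2.044 -1.805 -0.645
vertex 1.576 -2.327 1.634
vertex 2.221 -1.057 0.01
endloop
endfacet
facet normal 0.299 0.588 -0.752
outer loop
vertex 2.221 -1.057 0.01
vertex 3.564 -2.333 -0.454
vertex 2.044 -1.805 -0.645
endloop
endfacet
facet normal -0.299 -0.588 0.752
outer loop
vertex 1.399 -3.075 0.979
vertex 3.096 -2.855 1.825
vertex 1.576 -2.327 1.634
endloop
endfacet
facet normal -0.176 -0.740 -0.649
outer loop
vertex 2.919 -3.603 1.17
vertex 1.399 -3.075 0.979
vertex 3.564 -2.333 -0.454
endloop
endfacet
facet normal -0.299 -0.588 0.752
outer loop
vertex 2.919 -3.603 1.17
vertex 3.096 -2.855 1.825
vertex 1.399 -3.075 0.979
endloop
endfacet
facet normal 0.176 0.740 0.649
outer loop
vertex 1.576 -2.327 1.634
vertex 3.096 -2.855 1.825
vertex 2.221 -1.057 0.01
endloop
endfacet
facet normal 0.299 0.588 -0.752
outer loop
vertex 3.741 -1.585 0.201
vertex 3.564 -2.333 -0.454
vertex 2.221 -1.057 0.01
endloop
endfacet
facet normal 0.176 0.740 0.649
outer loop
vertex 2.221 -1.057 0.01
vertex 3.096 -2.855 1.825
vertex 3.741 -1.585 0.201
endloop
endfacet
facet normal 0.938 -0.325 0.118
outer loop
vertex 3.741 -1.585 0.201
vertex 2.919 -3.603 1.17
vertex 3.564 -2.333 -0.454
endloop
endfacet
facet normal 0.938 -0.325 0.118
outer loop
vertex 3.096 -2.855 1.825
vertex 2.919 -3.603 1.17
vertex 3.741 -1.585 0.201
endloop
endfacet

endsolid


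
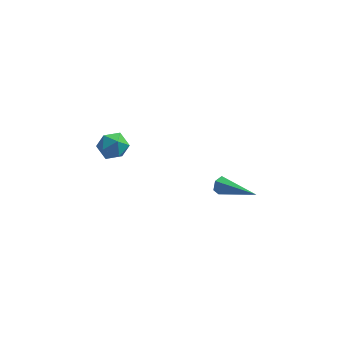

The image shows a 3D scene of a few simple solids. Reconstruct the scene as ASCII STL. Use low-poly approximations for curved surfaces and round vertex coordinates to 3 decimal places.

solid 
facet normal -0.862 0.389 0.324
outer loop
vertex -3.508 3.477 2.823
vertex -3.903 2.74 2.658
vertex -3.554 2.875 3.424
endloop
endfacet
facet normal -0.307 0.684 0.662
outer loop
vertex -3.508 3.477 2.823
vertex -3.554 2.875 3.424
vertex -2.83 3.309 3.311
endloop
endfacet
facet normal 0.119 0.978 0.171
outer loop
vertex -3.508 3.477 2.823
vertex -2.83 3.309 3.311
vertex -2.731 3.443 2.476
endloop
endfacet
facet normal -0.172 0.865 -0.471
outer loop
vertex -3.508 3.477 2.823
vertex -2.731 3.443 2.476
vertex -3.394 3.091 2.072
endloop
endfacet
facet normal -0.779 0.502 -0.376
outer loop
vertex -3.508 3.477 2.823
vertex -3.394 3.091 2.072
vertex -3.903 2.74 2.658
endloop
endfacet
facet normal 0.056 0.162 0.985
outer loop
vertex -2.83 3.309 3.311
vertex -3.554 2.875 3.424
vertex -2.806 2.469 3.448
endloop
endfacet
facet normal -0.842 -0.314 0.439
outer loop
vertex -3.554 2.875 3.424
vertex -3.903 2.74 2.658
vertex -3.469 2.117 3.044
endloop
endfacet
facet normal -0.707 -0.133 -0.694
outer loop
vertex -3.903 2.74 2.658
vertex -3.394 3.091 2.072
vertex -3.37 2.251 2.209
endloop
endfacet
facet normal 0.274 0.455 -0.847
outer loop
vertex -3.394 3.091 2.072
vertex -2.731 3.443 2.476
vertex -2.646 2.685 2.096
endloop
endfacet
facet normal 0.746 0.638 0.191
outer loop
vertex -2.731 3.443 2.476
vertex -2.83 3.309 3.311
vertex -2.297 2.82 2.862
endloop
endfacet
facet normal 0.172 -0.865 0.471
outer loop
vertex -2.692 2.083 2.697
vertex -2.806 2.469 3.448
vertex -3.469 2.117 3.044
endloop
endfacet
facet normal -0.119 -0.978 -0.171
outer loop
vertex -2.692 2.083 2.697
vertex -3.469 2.117 3.044
vertex -3.37 2.251 2.209
endloop
endfacet
facet normal 0.307 -0.684 -0.662
outer loop
vertex -2.692 2.083 2.697
vertex -3.37 2.251 2.209
vertex -2.646 2.685 2.096
endloop
endfacet
facet normal 0.862 -0.389 -0.324
outer loop
vertex -2.692 2.083 2.697
vertex -2.646 2.685 2.096
vertex -2.297 2.82 2.862
endloop
endfacet
facet normal 0.779 -0.502 0.376
outer loop
vertex -2.692 2.083 2.697
vertex -2.297 2.82 2.862
vertex -2.806 2.469 3.448
endloop
endfacet
facet normal -0.274 -0.455 0.847
outer loop
vertex -3.469 2.117 3.044
vertex -2.806 2.469 3.448
vertex -3.554 2.875 3.424
endloop
endfacet
facet normal -0.746 -0.638 -0.191
outer loop
vertex -3.37 2.251 2.209
vertex -3.469 2.117 3.044
vertex -3.903 2.74 2.658
endloop
endfacet
facet normal -0.056 -0.162 -0.985
outer loop
vertex -2.646 2.685 2.096
vertex -3.37 2.251 2.209
vertex -3.394 3.091 2.072
endloop
endfacet
facet normal 0.842 0.314 -0.439
outer loop
vertex -2.297 2.82 2.862
vertex -2.646 2.685 2.096
vertex -2.731 3.443 2.476
endloop
endfacet
facet normal 0.707 0.133 0.694
outer loop
vertex -2.806 2.469 3.448
vertex -2.297 2.82 2.862
vertex -2.83 3.309 3.311
endloop
endfacet
facet normal -0.829 0.482 -0.284
outer loop
vertex 2.447 1.596 1.296
vertex 2.22 1.462 1.732
vertex 2.483 1.899 1.705
endloop
endfacet
facet normal 0.708 0.536 -0.459
outer loop
vertex 2.447 1.596 1.296
vertex 2.483 1.899 1.705
vertex 4.02 0.418 2.348
endloop
endfacet
facet normal -0.829 0.482 -0.283
outer loop
vertex 2.483 1.899 1.705
vertex 2.22 1.462 1.732
vertex 2.256 1.765 2.142
endloop
endfacet
facet normal 0.496 0.723 0.480
outer loop
vertex 2.483 1.899 1.705
vertex 2.256 1.765 2.142
vertex 4.02 0.418 2.348
endloop
endfacet
facet normal -0.829 0.482 -0.283
outer loop
vertex 2.256 1.765 2.142
vertex 2.22 1.462 1.732
vertex 1.993 1.328 2.169
endloop
endfacet
facet normal -0.047 0.090 0.995
outer loop
vertex 2.256 1.765 2.142
vertex 1.993 1.328 2.169
vertex 4.02 0.418 2.348
endloop
endfacet
facet normal -0.829 0.482 -0.283
outer loop
vertex 1.993 1.328 2.169
vertex 2.22 1.462 1.732
vertex 1.957 1.026 1.76
endloop
endfacet
facet normal -0.378 -0.729 0.571
outer loop
vertex 1.993 1.328 2.169
vertex 1.957 1.026 1.76
vertex 4.02 0.418 2.348
endloop
endfacet
facet normal -0.829 0.482 -0.283
outer loop
vertex 1.957 1.026 1.76
vertex 2.22 1.462 1.732
vertex 2.184 1.16 1.323
endloop
endfacet
facet normal -0.165 -0.916 -0.367
outer loop
vertex 1.957 1.026 1.76
vertex 2.184 1.16 1.323
vertex 4.02 0.418 2.348
endloop
endfacet
facet normal -0.829 0.482 -0.283
outer loop
vertex 2.184 1.16 1.323
vertex 2.22 1.462 1.732
vertex 2.447 1.596 1.296
endloop
endfacet
facet normal 0.378 -0.283 -0.882
outer loop
vertex 2.184 1.16 1.323
vertex 2.447 1.596 1.296
vertex 4.02 0.418 2.348
endloop
endfacet

endsolid


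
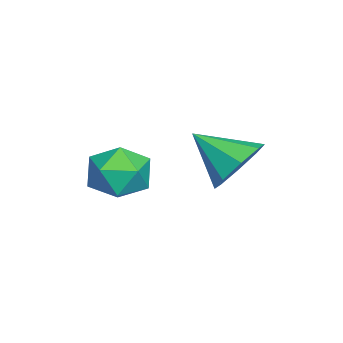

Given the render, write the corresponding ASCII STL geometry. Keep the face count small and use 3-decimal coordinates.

solid 
facet normal -0.886 0.434 0.163
outer loop
vertex -0.995 0.66 2.49
vertex -1.057 0.26 3.216
vertex -0.697 1.008 3.183
endloop
endfacet
facet normal -0.465 0.855 -0.230
outer loop
vertex -0.995 0.66 2.49
vertex -0.697 1.008 3.183
vertex -0.264 1.053 2.475
endloop
endfacet
facet normal -0.284 0.497 -0.820
outer loop
vertex -0.995 0.66 2.49
vertex -0.264 1.053 2.475
vertex -0.357 0.334 2.071
endloop
endfacet
facet normal -0.594 -0.145 -0.791
outer loop
vertex -0.995 0.66 2.49
vertex -0.357 0.334 2.071
vertex -0.846 -0.157 2.528
endloop
endfacet
facet normal -0.965 -0.185 -0.184
outer loop
vertex -0.995 0.66 2.49
vertex -0.846 -0.157 2.528
vertex -1.057 0.26 3.216
endloop
endfacet
facet normal 0.131 0.981 0.142
outer loop
vertex -0.264 1.053 2.475
vertex -0.697 1.008 3.183
vertex 0.126 0.897 3.192
endloop
endfacet
facet normal -0.550 0.299 0.780
outer loop
vertex -0.697 1.008 3.183
vertex -1.057 0.26 3.216
vertex -0.363 0.406 3.649
endloop
endfacet
facet normal -0.679 -0.701 0.217
outer loop
vertex -1.057 0.26 3.216
vertex -0.846 -0.157 2.528
vertex -0.456 -0.313 3.245
endloop
endfacet
facet normal -0.077 -0.637 -0.767
outer loop
vertex -0.846 -0.157 2.528
vertex -0.357 0.334 2.071
vertex -0.023 -0.268 2.537
endloop
endfacet
facet normal 0.422 0.402 -0.812
outer loop
vertex -0.357 0.334 2.071
vertex -0.264 1.053 2.475
vertex 0.337 0.48 2.504
endloop
endfacet
facet normal 0.594 0.145 0.791
outer loop
vertex 0.275 0.08 3.23
vertex 0.126 0.897 3.192
vertex -0.363 0.406 3.649
endloop
endfacet
facet normal 0.284 -0.497 0.820
outer loop
vertex 0.275 0.08 3.23
vertex -0.363 0.406 3.649
vertex -0.456 -0.313 3.245
endloop
endfacet
facet normal 0.465 -0.855 0.230
outer loop
vertex 0.275 0.08 3.23
vertex -0.456 -0.313 3.245
vertex -0.023 -0.268 2.537
endloop
endfacet
facet normal 0.886 -0.434 -0.163
outer loop
vertex 0.275 0.08 3.23
vertex -0.023 -0.268 2.537
vertex 0.337 0.48 2.504
endloop
endfacet
facet normal 0.965 0.185 0.184
outer loop
vertex 0.275 0.08 3.23
vertex 0.337 0.48 2.504
vertex 0.126 0.897 3.192
endloop
endfacet
facet normal 0.077 0.637 0.767
outer loop
vertex -0.363 0.406 3.649
vertex 0.126 0.897 3.192
vertex -0.697 1.008 3.183
endloop
endfacet
facet normal -0.422 -0.402 0.812
outer loop
vertex -0.456 -0.313 3.245
vertex -0.363 0.406 3.649
vertex -1.057 0.26 3.216
endloop
endfacet
facet normal -0.131 -0.981 -0.142
outer loop
vertex -0.023 -0.268 2.537
vertex -0.456 -0.313 3.245
vertex -0.846 -0.157 2.528
endloop
endfacet
facet normal 0.550 -0.299 -0.780
outer loop
vertex 0.337 0.48 2.504
vertex -0.023 -0.268 2.537
vertex -0.357 0.334 2.071
endloop
endfacet
facet normal 0.679 0.701 -0.217
outer loop
vertex 0.126 0.897 3.192
vertex 0.337 0.48 2.504
vertex -0.264 1.053 2.475
endloop
endfacet
facet normal 0.228 0.798 -0.558
outer loop
vertex -0.55 2.656 2.732
vertex -1.358 2.916 2.774
vertex -0.66 3.044 3.242
endloop
endfacet
facet normal 0.728 -0.460 0.507
outer loop
vertex -0.55 2.656 2.732
vertex -0.66 3.044 3.242
vertex -1.682 1.784 3.566
endloop
endfacet
facet normal 0.228 0.797 -0.559
outer loop
vertex -0.66 3.044 3.242
vertex -1.358 2.916 2.774
vertex -1.179 3.358 3.478
endloop
endfacet
facet normal 0.378 -0.069 0.923
outer loop
vertex -0.66 3.044 3.242
vertex -1.179 3.358 3.478
vertex -1.682 1.784 3.566
endloop
endfacet
facet normal 0.229 0.797 -0.559
outer loop
vertex -1.179 3.358 3.478
vertex -1.358 2.916 2.774
vertex -1.803 3.413 3.301
endloop
endfacet
facet normal -0.259 0.136 0.956
outer loop
vertex -1.179 3.358 3.478
vertex -1.803 3.413 3.301
vertex -1.682 1.784 3.566
endloop
endfacet
facet normal 0.229 0.797 -0.558
outer loop
vertex -1.803 3.413 3.301
vertex -1.358 2.916 2.774
vertex -2.166 3.177 2.815
endloop
endfacet
facet normal -0.809 0.035 0.587
outer loop
vertex -1.803 3.413 3.301
vertex -2.166 3.177 2.815
vertex -1.682 1.784 3.566
endloop
endfacet
facet normal 0.230 0.798 -0.557
outer loop
vertex -2.166 3.177 2.815
vertex -1.358 2.916 2.774
vertex -2.055 2.789 2.305
endloop
endfacet
facet normal -0.949 -0.313 0.031
outer loop
vertex -2.166 3.177 2.815
vertex -2.055 2.789 2.305
vertex -1.682 1.784 3.566
endloop
endfacet
facet normal 0.230 0.798 -0.558
outer loop
vertex -2.055 2.789 2.305
vertex -1.358 2.916 2.774
vertex -1.536 2.475 2.07
endloop
endfacet
facet normal -0.599 -0.703 -0.383
outer loop
vertex -2.055 2.789 2.305
vertex -1.536 2.475 2.07
vertex -1.682 1.784 3.566
endloop
endfacet
facet normal 0.228 0.798 -0.558
outer loop
vertex -1.536 2.475 2.07
vertex -1.358 2.916 2.774
vertex -0.913 2.42 2.246
endloop
endfacet
facet normal 0.037 -0.909 -0.416
outer loop
vertex -1.536 2.475 2.07
vertex -0.913 2.42 2.246
vertex -1.682 1.784 3.566
endloop
endfacet
facet normal 0.228 0.798 -0.558
outer loop
vertex -0.913 2.42 2.246
vertex -1.358 2.916 2.774
vertex -0.55 2.656 2.732
endloop
endfacet
facet normal 0.588 -0.808 -0.047
outer loop
vertex -0.913 2.42 2.246
vertex -0.55 2.656 2.732
vertex -1.682 1.784 3.566
endloop
endfacet

endsolid


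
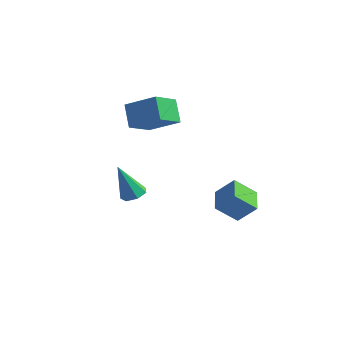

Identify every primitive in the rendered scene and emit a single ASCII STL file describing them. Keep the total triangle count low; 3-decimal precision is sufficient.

solid 
facet normal -0.487 0.526 0.697
outer loop
vertex -2.926 3.0 2.103
vertex -1.58 3.214 2.883
vertex -2.685 4.217 1.353
endloop
endfacet
facet normal -0.857 -0.136 -0.497
outer loop
vertex -2.1 3.586 0.517
vertex -2.926 3.0 2.103
vertex -2.685 4.217 1.353
endloop
endfacet
facet normal -0.488 0.526 0.697
outer loop
vertex -2.685 4.217 1.353
vertex -1.58 3.214 2.883
vertex -1.34 4.431 2.133
endloop
endfacet
facet normal 0.166 0.840 -0.517
outer loop
vertex -1.34 4.431 2.133
vertex -2.1 3.586 0.517
vertex -2.685 4.217 1.353
endloop
endfacet
facet normal -0.166 -0.840 0.517
outer loop
vertex -2.926 3.0 2.103
vertex -0.995 2.583 2.047
vertex -1.58 3.214 2.883
endloop
endfacet
facet normal -0.857 -0.137 -0.497
outer loop
vertex -2.34 2.369 1.267
vertex -2.926 3.0 2.103
vertex -2.1 3.586 0.517
endloop
endfacet
facet normal -0.166 -0.840 0.517
outer loop
vertex -2.34 2.369 1.267
vertex -0.995 2.583 2.047
vertex -2.926 3.0 2.103
endloop
endfacet
facet normal 0.857 0.137 0.496
outer loop
vertex -1.58 3.214 2.883
vertex -0.995 2.583 2.047
vertex -1.34 4.431 2.133
endloop
endfacet
facet normal 0.166 0.840 -0.517
outer loop
vertex -0.754 3.8 1.297
vertex -2.1 3.586 0.517
vertex -1.34 4.431 2.133
endloop
endfacet
facet normal 0.857 0.137 0.497
outer loop
vertex -1.34 4.431 2.133
vertex -0.995 2.583 2.047
vertex -0.754 3.8 1.297
endloop
endfacet
facet normal 0.488 -0.526 -0.697
outer loop
vertex -0.754 3.8 1.297
vertex -2.34 2.369 1.267
vertex -2.1 3.586 0.517
endloop
endfacet
facet normal 0.488 -0.526 -0.697
outer loop
vertex -0.995 2.583 2.047
vertex -2.34 2.369 1.267
vertex -0.754 3.8 1.297
endloop
endfacet
facet normal -0.644 -0.225 -0.731
outer loop
vertex 2.265 1.28 -1.369
vertex 1.729 2.26 -1.199
vertex 3.003 1.825 -2.187
endloop
endfacet
facet normal 0.474 -0.868 -0.150
outer loop
vertex 3.731 2.08 -1.361
vertex 2.265 1.28 -1.369
vertex 3.003 1.825 -2.187
endloop
endfacet
facet normal -0.644 -0.225 -0.731
outer loop
vertex 3.003 1.825 -2.187
vertex 1.729 2.26 -1.199
vertex 2.467 2.805 -2.017
endloop
endfacet
facet normal 0.600 0.444 -0.666
outer loop
vertex 2.467 2.805 -2.017
vertex 3.731 2.08 -1.361
vertex 3.003 1.825 -2.187
endloop
endfacet
facet normal -0.600 -0.444 0.666
outer loop
vertex 2.265 1.28 -1.369
vertex 2.457 2.515 -0.373
vertex 1.729 2.26 -1.199
endloop
endfacet
facet normal 0.474 -0.868 -0.150
outer loop
vertex 2.993 1.535 -0.543
vertex 2.265 1.28 -1.369
vertex 3.731 2.08 -1.361
endloop
endfacet
facet normal -0.600 -0.444 0.666
outer loop
vertex 2.993 1.535 -0.543
vertex 2.457 2.515 -0.373
vertex 2.265 1.28 -1.369
endloop
endfacet
facet normal -0.474 0.868 0.150
outer loop
vertex 1.729 2.26 -1.199
vertex 2.457 2.515 -0.373
vertex 2.467 2.805 -2.017
endloop
endfacet
facet normal 0.600 0.444 -0.666
outer loop
vertex 3.195 3.06 -1.191
vertex 3.731 2.08 -1.361
vertex 2.467 2.805 -2.017
endloop
endfacet
facet normal -0.474 0.868 0.150
outer loop
vertex 2.467 2.805 -2.017
vertex 2.457 2.515 -0.373
vertex 3.195 3.06 -1.191
endloop
endfacet
facet normal 0.644 0.225 0.731
outer loop
vertex 3.195 3.06 -1.191
vertex 2.993 1.535 -0.543
vertex 3.731 2.08 -1.361
endloop
endfacet
facet normal 0.644 0.225 0.731
outer loop
vertex 2.457 2.515 -0.373
vertex 2.993 1.535 -0.543
vertex 3.195 3.06 -1.191
endloop
endfacet
facet normal 0.363 0.127 -0.923
outer loop
vertex 0.317 -1.372 0.149
vertex -0.086 -0.997 0.042
vertex 0.425 -0.91 0.255
endloop
endfacet
facet normal 0.756 -0.309 0.577
outer loop
vertex 0.317 -1.372 0.149
vertex 0.425 -0.91 0.255
vertex -0.674 -1.203 1.538
endloop
endfacet
facet normal 0.363 0.128 -0.923
outer loop
vertex 0.425 -0.91 0.255
vertex -0.086 -0.997 0.042
vertex 0.148 -0.514 0.201
endloop
endfacet
facet normal 0.597 0.503 0.626
outer loop
vertex 0.425 -0.91 0.255
vertex 0.148 -0.514 0.201
vertex -0.674 -1.203 1.538
endloop
endfacet
facet normal 0.363 0.128 -0.923
outer loop
vertex 0.148 -0.514 0.201
vertex -0.086 -0.997 0.042
vertex -0.305 -0.482 0.027
endloop
endfacet
facet normal -0.093 0.907 0.410
outer loop
vertex 0.148 -0.514 0.201
vertex -0.305 -0.482 0.027
vertex -0.674 -1.203 1.538
endloop
endfacet
facet normal 0.362 0.127 -0.923
outer loop
vertex -0.305 -0.482 0.027
vertex -0.086 -0.997 0.042
vertex -0.593 -0.838 -0.135
endloop
endfacet
facet normal -0.794 0.600 0.093
outer loop
vertex -0.305 -0.482 0.027
vertex -0.593 -0.838 -0.135
vertex -0.674 -1.203 1.538
endloop
endfacet
facet normal 0.362 0.128 -0.923
outer loop
vertex -0.593 -0.838 -0.135
vertex -0.086 -0.997 0.042
vertex -0.499 -1.314 -0.164
endloop
endfacet
facet normal -0.978 -0.188 -0.088
outer loop
vertex -0.593 -0.838 -0.135
vertex -0.499 -1.314 -0.164
vertex -0.674 -1.203 1.538
endloop
endfacet
facet normal 0.364 0.126 -0.923
outer loop
vertex -0.499 -1.314 -0.164
vertex -0.086 -0.997 0.042
vertex -0.095 -1.551 -0.037
endloop
endfacet
facet normal -0.507 -0.862 0.004
outer loop
vertex -0.499 -1.314 -0.164
vertex -0.095 -1.551 -0.037
vertex -0.674 -1.203 1.538
endloop
endfacet
facet normal 0.362 0.126 -0.924
outer loop
vertex -0.095 -1.551 -0.037
vertex -0.086 -0.997 0.042
vertex 0.317 -1.372 0.149
endloop
endfacet
facet normal 0.263 -0.917 0.299
outer loop
vertex -0.095 -1.551 -0.037
vertex 0.317 -1.372 0.149
vertex -0.674 -1.203 1.538
endloop
endfacet

endsolid


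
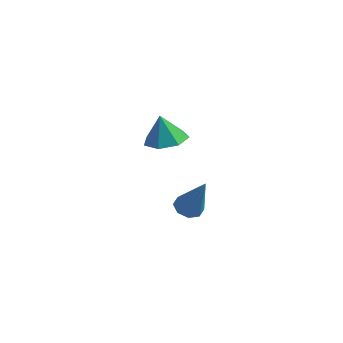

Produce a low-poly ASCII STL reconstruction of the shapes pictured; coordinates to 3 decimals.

solid 
facet normal -0.432 0.089 -0.898
outer loop
vertex 3.679 -0.928 -2.597
vertex 3.173 -1.316 -2.392
vertex 3.298 -0.658 -2.387
endloop
endfacet
facet normal 0.610 0.786 0.097
outer loop
vertex 3.679 -0.928 -2.597
vertex 3.298 -0.658 -2.387
vertex 4.087 -1.504 -0.488
endloop
endfacet
facet normal -0.431 0.089 -0.898
outer loop
vertex 3.298 -0.658 -2.387
vertex 3.173 -1.316 -2.392
vertex 2.843 -0.773 -2.18
endloop
endfacet
facet normal -0.038 0.907 0.420
outer loop
vertex 3.298 -0.658 -2.387
vertex 2.843 -0.773 -2.18
vertex 4.087 -1.504 -0.488
endloop
endfacet
facet normal -0.431 0.089 -0.898
outer loop
vertex 2.843 -0.773 -2.18
vertex 3.173 -1.316 -2.392
vertex 2.581 -1.206 -2.097
endloop
endfacet
facet normal -0.593 0.482 0.645
outer loop
vertex 2.843 -0.773 -2.18
vertex 2.581 -1.206 -2.097
vertex 4.087 -1.504 -0.488
endloop
endfacet
facet normal -0.431 0.089 -0.898
outer loop
vertex 2.581 -1.206 -2.097
vertex 3.173 -1.316 -2.392
vertex 2.666 -1.703 -2.187
endloop
endfacet
facet normal -0.730 -0.241 0.639
outer loop
vertex 2.581 -1.206 -2.097
vertex 2.666 -1.703 -2.187
vertex 4.087 -1.504 -0.488
endloop
endfacet
facet normal -0.431 0.089 -0.898
outer loop
vertex 2.666 -1.703 -2.187
vertex 3.173 -1.316 -2.392
vertex 3.048 -1.974 -2.397
endloop
endfacet
facet normal -0.369 -0.836 0.407
outer loop
vertex 2.666 -1.703 -2.187
vertex 3.048 -1.974 -2.397
vertex 4.087 -1.504 -0.488
endloop
endfacet
facet normal -0.431 0.089 -0.898
outer loop
vertex 3.048 -1.974 -2.397
vertex 3.173 -1.316 -2.392
vertex 3.503 -1.859 -2.604
endloop
endfacet
facet normal 0.280 -0.956 0.083
outer loop
vertex 3.048 -1.974 -2.397
vertex 3.503 -1.859 -2.604
vertex 4.087 -1.504 -0.488
endloop
endfacet
facet normal -0.432 0.088 -0.898
outer loop
vertex 3.503 -1.859 -2.604
vertex 3.173 -1.316 -2.392
vertex 3.764 -1.426 -2.687
endloop
endfacet
facet normal 0.836 -0.531 -0.142
outer loop
vertex 3.503 -1.859 -2.604
vertex 3.764 -1.426 -2.687
vertex 4.087 -1.504 -0.488
endloop
endfacet
facet normal -0.432 0.089 -0.898
outer loop
vertex 3.764 -1.426 -2.687
vertex 3.173 -1.316 -2.392
vertex 3.679 -0.928 -2.597
endloop
endfacet
facet normal 0.972 0.191 -0.136
outer loop
vertex 3.764 -1.426 -2.687
vertex 3.679 -0.928 -2.597
vertex 4.087 -1.504 -0.488
endloop
endfacet
facet normal 0.217 0.010 -0.976
outer loop
vertex 4.003 -3.42 2.904
vertex 3.181 -3.024 2.725
vertex 3.994 -2.613 2.91
endloop
endfacet
facet normal 0.703 0.003 0.711
outer loop
vertex 4.003 -3.42 2.904
vertex 3.994 -2.613 2.91
vertex 2.899 -3.036 3.995
endloop
endfacet
facet normal 0.217 0.010 -0.976
outer loop
vertex 3.994 -2.613 2.91
vertex 3.181 -3.024 2.725
vertex 3.373 -2.115 2.777
endloop
endfacet
facet normal 0.388 0.656 0.647
outer loop
vertex 3.994 -2.613 2.91
vertex 3.373 -2.115 2.777
vertex 2.899 -3.036 3.995
endloop
endfacet
facet normal 0.217 0.010 -0.976
outer loop
vertex 3.373 -2.115 2.777
vertex 3.181 -3.024 2.725
vertex 2.607 -2.302 2.605
endloop
endfacet
facet normal -0.309 0.813 0.494
outer loop
vertex 3.373 -2.115 2.777
vertex 2.607 -2.302 2.605
vertex 2.899 -3.036 3.995
endloop
endfacet
facet normal 0.216 0.009 -0.976
outer loop
vertex 2.607 -2.302 2.605
vertex 3.181 -3.024 2.725
vertex 2.273 -3.032 2.524
endloop
endfacet
facet normal -0.861 0.353 0.367
outer loop
vertex 2.607 -2.302 2.605
vertex 2.273 -3.032 2.524
vertex 2.899 -3.036 3.995
endloop
endfacet
facet normal 0.216 0.010 -0.976
outer loop
vertex 2.273 -3.032 2.524
vertex 3.181 -3.024 2.725
vertex 2.622 -3.756 2.594
endloop
endfacet
facet normal -0.853 -0.376 0.362
outer loop
vertex 2.273 -3.032 2.524
vertex 2.622 -3.756 2.594
vertex 2.899 -3.036 3.995
endloop
endfacet
facet normal 0.216 0.009 -0.976
outer loop
vertex 2.622 -3.756 2.594
vertex 3.181 -3.024 2.725
vertex 3.392 -3.928 2.763
endloop
endfacet
facet normal -0.290 -0.827 0.482
outer loop
vertex 2.622 -3.756 2.594
vertex 3.392 -3.928 2.763
vertex 2.899 -3.036 3.995
endloop
endfacet
facet normal 0.217 0.010 -0.976
outer loop
vertex 3.392 -3.928 2.763
vertex 3.181 -3.024 2.725
vertex 4.003 -3.42 2.904
endloop
endfacet
facet normal 0.401 -0.659 0.637
outer loop
vertex 3.392 -3.928 2.763
vertex 4.003 -3.42 2.904
vertex 2.899 -3.036 3.995
endloop
endfacet

endsolid


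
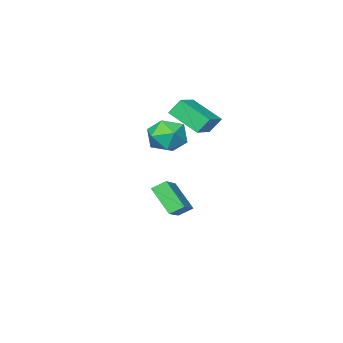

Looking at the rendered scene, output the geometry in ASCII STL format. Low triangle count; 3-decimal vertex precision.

solid 
facet normal -0.386 0.844 0.373
outer loop
vertex 2.549 1.433 2.634
vertex 2.351 0.876 3.688
vertex 3.401 1.443 3.492
endloop
endfacet
facet normal 0.109 0.987 -0.120
outer loop
vertex 2.549 1.433 2.634
vertex 3.401 1.443 3.492
vertex 3.709 1.269 2.336
endloop
endfacet
facet normal -0.092 0.677 -0.731
outer loop
vertex 2.549 1.433 2.634
vertex 3.709 1.269 2.336
vertex 2.85 0.593 1.818
endloop
endfacet
facet normal -0.711 0.342 -0.614
outer loop
vertex 2.549 1.433 2.634
vertex 2.85 0.593 1.818
vertex 2.011 0.351 2.654
endloop
endfacet
facet normal -0.893 0.445 0.068
outer loop
vertex 2.549 1.433 2.634
vertex 2.011 0.351 2.654
vertex 2.351 0.876 3.688
endloop
endfacet
facet normal 0.722 0.686 0.089
outer loop
vertex 3.709 1.269 2.336
vertex 3.401 1.443 3.492
vertex 4.229 0.609 3.206
endloop
endfacet
facet normal -0.080 0.454 0.887
outer loop
vertex 3.401 1.443 3.492
vertex 2.351 0.876 3.688
vertex 3.39 0.367 4.042
endloop
endfacet
facet normal -0.900 -0.191 0.393
outer loop
vertex 2.351 0.876 3.688
vertex 2.011 0.351 2.654
vertex 2.531 -0.309 3.524
endloop
endfacet
facet normal -0.606 -0.357 -0.711
outer loop
vertex 2.011 0.351 2.654
vertex 2.85 0.593 1.818
vertex 2.839 -0.483 2.368
endloop
endfacet
facet normal 0.397 0.185 -0.899
outer loop
vertex 2.85 0.593 1.818
vertex 3.709 1.269 2.336
vertex 3.889 0.084 2.172
endloop
endfacet
facet normal 0.711 -0.342 0.614
outer loop
vertex 3.691 -0.473 3.226
vertex 4.229 0.609 3.206
vertex 3.39 0.367 4.042
endloop
endfacet
facet normal 0.092 -0.677 0.731
outer loop
vertex 3.691 -0.473 3.226
vertex 3.39 0.367 4.042
vertex 2.531 -0.309 3.524
endloop
endfacet
facet normal -0.109 -0.987 0.120
outer loop
vertex 3.691 -0.473 3.226
vertex 2.531 -0.309 3.524
vertex 2.839 -0.483 2.368
endloop
endfacet
facet normal 0.386 -0.844 -0.373
outer loop
vertex 3.691 -0.473 3.226
vertex 2.839 -0.483 2.368
vertex 3.889 0.084 2.172
endloop
endfacet
facet normal 0.893 -0.445 -0.068
outer loop
vertex 3.691 -0.473 3.226
vertex 3.889 0.084 2.172
vertex 4.229 0.609 3.206
endloop
endfacet
facet normal 0.606 0.357 0.711
outer loop
vertex 3.39 0.367 4.042
vertex 4.229 0.609 3.206
vertex 3.401 1.443 3.492
endloop
endfacet
facet normal -0.397 -0.185 0.899
outer loop
vertex 2.531 -0.309 3.524
vertex 3.39 0.367 4.042
vertex 2.351 0.876 3.688
endloop
endfacet
facet normal -0.722 -0.686 -0.089
outer loop
vertex 2.839 -0.483 2.368
vertex 2.531 -0.309 3.524
vertex 2.011 0.351 2.654
endloop
endfacet
facet normal 0.080 -0.454 -0.887
outer loop
vertex 3.889 0.084 2.172
vertex 2.839 -0.483 2.368
vertex 2.85 0.593 1.818
endloop
endfacet
facet normal 0.900 0.191 -0.393
outer loop
vertex 4.229 0.609 3.206
vertex 3.889 0.084 2.172
vertex 3.709 1.269 2.336
endloop
endfacet
facet normal -0.487 0.316 0.814
outer loop
vertex 0.278 -2.134 4.03
vertex -0.301 -0.364 2.996
vertex -1.174 -2.935 3.472
endloop
endfacet
facet normal 0.272 -0.831 0.486
outer loop
vertex -0.619 -3.296 2.544
vertex 0.278 -2.134 4.03
vertex -1.174 -2.935 3.472
endloop
endfacet
facet normal -0.487 0.316 0.814
outer loop
vertex -1.174 -2.935 3.472
vertex -0.301 -0.364 2.996
vertex -1.753 -1.165 2.438
endloop
endfacet
facet normal -0.830 -0.458 -0.318
outer loop
vertex -1.753 -1.165 2.438
vertex -0.619 -3.296 2.544
vertex -1.174 -2.935 3.472
endloop
endfacet
facet normal 0.830 0.458 0.318
outer loop
vertex 0.278 -2.134 4.03
vertex 0.254 -0.725 2.068
vertex -0.301 -0.364 2.996
endloop
endfacet
facet normal 0.272 -0.831 0.486
outer loop
vertex 0.833 -2.495 3.102
vertex 0.278 -2.134 4.03
vertex -0.619 -3.296 2.544
endloop
endfacet
facet normal 0.830 0.458 0.318
outer loop
vertex 0.833 -2.495 3.102
vertex 0.254 -0.725 2.068
vertex 0.278 -2.134 4.03
endloop
endfacet
facet normal -0.272 0.831 -0.486
outer loop
vertex -0.301 -0.364 2.996
vertex 0.254 -0.725 2.068
vertex -1.753 -1.165 2.438
endloop
endfacet
facet normal -0.830 -0.458 -0.318
outer loop
vertex -1.198 -1.526 1.51
vertex -0.619 -3.296 2.544
vertex -1.753 -1.165 2.438
endloop
endfacet
facet normal -0.272 0.831 -0.486
outer loop
vertex -1.753 -1.165 2.438
vertex 0.254 -0.725 2.068
vertex -1.198 -1.526 1.51
endloop
endfacet
facet normal 0.487 -0.316 -0.814
outer loop
vertex -1.198 -1.526 1.51
vertex 0.833 -2.495 3.102
vertex -0.619 -3.296 2.544
endloop
endfacet
facet normal 0.487 -0.316 -0.814
outer loop
vertex 0.254 -0.725 2.068
vertex 0.833 -2.495 3.102
vertex -1.198 -1.526 1.51
endloop
endfacet
facet normal -0.714 0.459 0.529
outer loop
vertex -0.416 -3.529 -2.894
vertex 1.107 -2.32 -1.886
vertex -0.58 -2.115 -4.341
endloop
endfacet
facet normal -0.695 -0.552 -0.460
outer loop
vertex 0.113 -2.56 -4.854
vertex -0.416 -3.529 -2.894
vertex -0.58 -2.115 -4.341
endloop
endfacet
facet normal -0.714 0.459 0.529
outer loop
vertex -0.58 -2.115 -4.341
vertex 1.107 -2.32 -1.886
vertex 0.943 -0.906 -3.334
endloop
endfacet
facet normal -0.081 0.696 -0.713
outer loop
vertex 0.943 -0.906 -3.334
vertex 0.113 -2.56 -4.854
vertex -0.58 -2.115 -4.341
endloop
endfacet
facet normal 0.081 -0.696 0.713
outer loop
vertex -0.416 -3.529 -2.894
vertex 1.8 -2.765 -2.399
vertex 1.107 -2.32 -1.886
endloop
endfacet
facet normal -0.695 -0.552 -0.461
outer loop
vertex 0.277 -3.974 -3.406
vertex -0.416 -3.529 -2.894
vertex 0.113 -2.56 -4.854
endloop
endfacet
facet normal 0.080 -0.696 0.714
outer loop
vertex 0.277 -3.974 -3.406
vertex 1.8 -2.765 -2.399
vertex -0.416 -3.529 -2.894
endloop
endfacet
facet normal 0.695 0.552 0.460
outer loop
vertex 1.107 -2.32 -1.886
vertex 1.8 -2.765 -2.399
vertex 0.943 -0.906 -3.334
endloop
endfacet
facet normal -0.080 0.696 -0.714
outer loop
vertex 1.636 -1.351 -3.846
vertex 0.113 -2.56 -4.854
vertex 0.943 -0.906 -3.334
endloop
endfacet
facet normal 0.695 0.552 0.461
outer loop
vertex 0.943 -0.906 -3.334
vertex 1.8 -2.765 -2.399
vertex 1.636 -1.351 -3.846
endloop
endfacet
facet normal 0.714 -0.459 -0.529
outer loop
vertex 1.636 -1.351 -3.846
vertex 0.277 -3.974 -3.406
vertex 0.113 -2.56 -4.854
endloop
endfacet
facet normal 0.714 -0.459 -0.529
outer loop
vertex 1.8 -2.765 -2.399
vertex 0.277 -3.974 -3.406
vertex 1.636 -1.351 -3.846
endloop
endfacet

endsolid


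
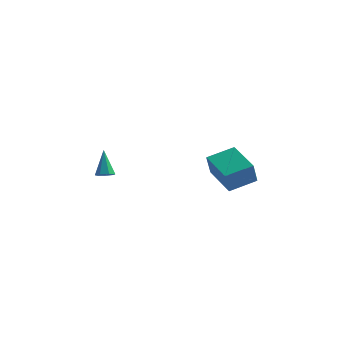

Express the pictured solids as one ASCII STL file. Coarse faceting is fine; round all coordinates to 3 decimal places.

solid 
facet normal 0.212 -0.485 -0.848
outer loop
vertex -3.052 -0.005 -3.505
vertex -3.347 0.31 -3.759
vertex -2.858 0.351 -3.66
endloop
endfacet
facet normal 0.773 -0.154 0.615
outer loop
vertex -3.052 -0.005 -3.505
vertex -2.858 0.351 -3.66
vertex -3.673 1.05 -2.461
endloop
endfacet
facet normal 0.212 -0.484 -0.849
outer loop
vertex -2.858 0.351 -3.66
vertex -3.347 0.31 -3.759
vertex -3.032 0.676 -3.889
endloop
endfacet
facet normal 0.794 0.571 0.207
outer loop
vertex -2.858 0.351 -3.66
vertex -3.032 0.676 -3.889
vertex -3.673 1.05 -2.461
endloop
endfacet
facet normal 0.213 -0.484 -0.849
outer loop
vertex -3.032 0.676 -3.889
vertex -3.347 0.31 -3.759
vertex -3.443 0.725 -4.02
endloop
endfacet
facet normal 0.172 0.969 -0.177
outer loop
vertex -3.032 0.676 -3.889
vertex -3.443 0.725 -4.02
vertex -3.673 1.05 -2.461
endloop
endfacet
facet normal 0.215 -0.484 -0.848
outer loop
vertex -3.443 0.725 -4.02
vertex -3.347 0.31 -3.759
vertex -3.781 0.461 -3.955
endloop
endfacet
facet normal -0.626 0.740 -0.247
outer loop
vertex -3.443 0.725 -4.02
vertex -3.781 0.461 -3.955
vertex -3.673 1.05 -2.461
endloop
endfacet
facet normal 0.215 -0.484 -0.848
outer loop
vertex -3.781 0.461 -3.955
vertex -3.347 0.31 -3.759
vertex -3.792 0.083 -3.742
endloop
endfacet
facet normal -0.997 0.057 0.050
outer loop
vertex -3.781 0.461 -3.955
vertex -3.792 0.083 -3.742
vertex -3.673 1.05 -2.461
endloop
endfacet
facet normal 0.214 -0.484 -0.849
outer loop
vertex -3.792 0.083 -3.742
vertex -3.347 0.31 -3.759
vertex -3.467 -0.124 -3.542
endloop
endfacet
facet normal -0.662 -0.567 0.490
outer loop
vertex -3.792 0.083 -3.742
vertex -3.467 -0.124 -3.542
vertex -3.673 1.05 -2.461
endloop
endfacet
facet normal 0.214 -0.484 -0.849
outer loop
vertex -3.467 -0.124 -3.542
vertex -3.347 0.31 -3.759
vertex -3.052 -0.005 -3.505
endloop
endfacet
facet normal 0.123 -0.660 0.741
outer loop
vertex -3.467 -0.124 -3.542
vertex -3.052 -0.005 -3.505
vertex -3.673 1.05 -2.461
endloop
endfacet
facet normal -0.739 -0.612 -0.282
outer loop
vertex 2.951 -0.974 -2.346
vertex 1.658 0.393 -1.921
vertex 3.033 -0.531 -3.523
endloop
endfacet
facet normal 0.671 -0.708 -0.220
outer loop
vertex 4.142 0.387 -3.099
vertex 2.951 -0.974 -2.346
vertex 3.033 -0.531 -3.523
endloop
endfacet
facet normal -0.740 -0.611 -0.282
outer loop
vertex 3.033 -0.531 -3.523
vertex 1.658 0.393 -1.921
vertex 1.74 0.837 -3.097
endloop
endfacet
facet normal 0.065 0.352 -0.934
outer loop
vertex 1.74 0.837 -3.097
vertex 4.142 0.387 -3.099
vertex 3.033 -0.531 -3.523
endloop
endfacet
facet normal -0.065 -0.352 0.934
outer loop
vertex 2.951 -0.974 -2.346
vertex 2.767 1.311 -1.497
vertex 1.658 0.393 -1.921
endloop
endfacet
facet normal 0.670 -0.709 -0.221
outer loop
vertex 4.06 -0.057 -1.923
vertex 2.951 -0.974 -2.346
vertex 4.142 0.387 -3.099
endloop
endfacet
facet normal -0.065 -0.352 0.934
outer loop
vertex 4.06 -0.057 -1.923
vertex 2.767 1.311 -1.497
vertex 2.951 -0.974 -2.346
endloop
endfacet
facet normal -0.671 0.708 0.221
outer loop
vertex 1.658 0.393 -1.921
vertex 2.767 1.311 -1.497
vertex 1.74 0.837 -3.097
endloop
endfacet
facet normal 0.065 0.352 -0.934
outer loop
vertex 2.849 1.754 -2.674
vertex 4.142 0.387 -3.099
vertex 1.74 0.837 -3.097
endloop
endfacet
facet normal -0.670 0.709 0.220
outer loop
vertex 1.74 0.837 -3.097
vertex 2.767 1.311 -1.497
vertex 2.849 1.754 -2.674
endloop
endfacet
facet normal 0.739 0.611 0.282
outer loop
vertex 2.849 1.754 -2.674
vertex 4.06 -0.057 -1.923
vertex 4.142 0.387 -3.099
endloop
endfacet
facet normal 0.740 0.611 0.282
outer loop
vertex 2.767 1.311 -1.497
vertex 4.06 -0.057 -1.923
vertex 2.849 1.754 -2.674
endloop
endfacet

endsolid
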